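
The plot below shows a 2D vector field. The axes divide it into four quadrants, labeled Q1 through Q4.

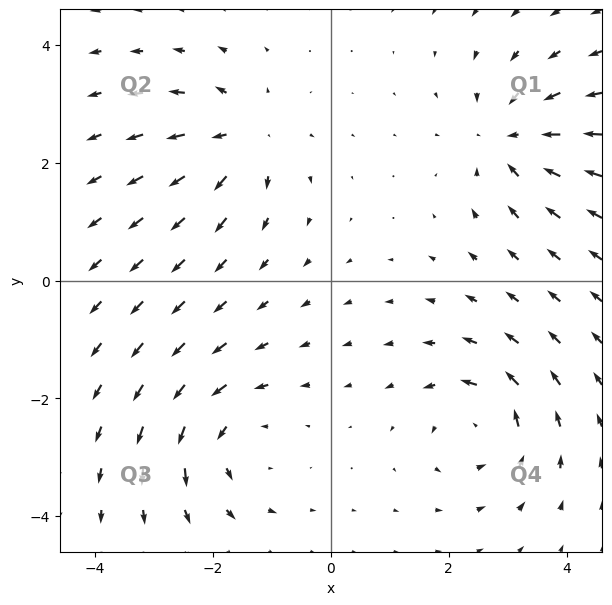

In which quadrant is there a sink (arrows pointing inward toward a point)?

Q1

The sink sits at approximately (3.1, 2.4), which lies in quadrant Q1. The divergence there is about -4, negative as expected for a sink.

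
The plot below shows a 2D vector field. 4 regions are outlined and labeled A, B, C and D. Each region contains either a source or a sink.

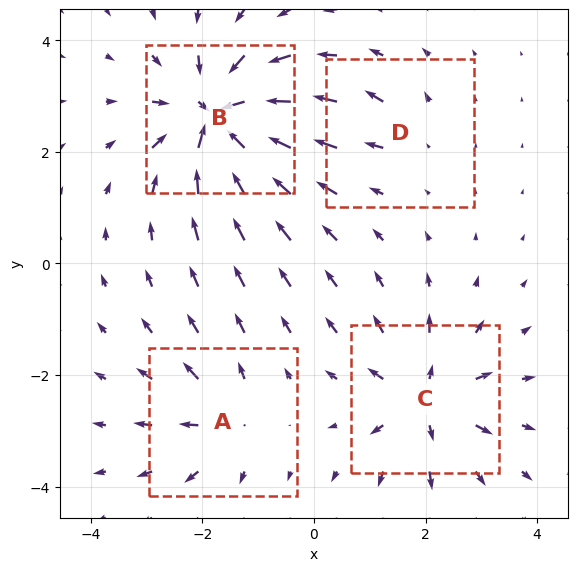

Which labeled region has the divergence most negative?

B

Divergence at each region's feature centre — A: about +4, B: about -9, C: about +6, D: about +3. Region B is most negative.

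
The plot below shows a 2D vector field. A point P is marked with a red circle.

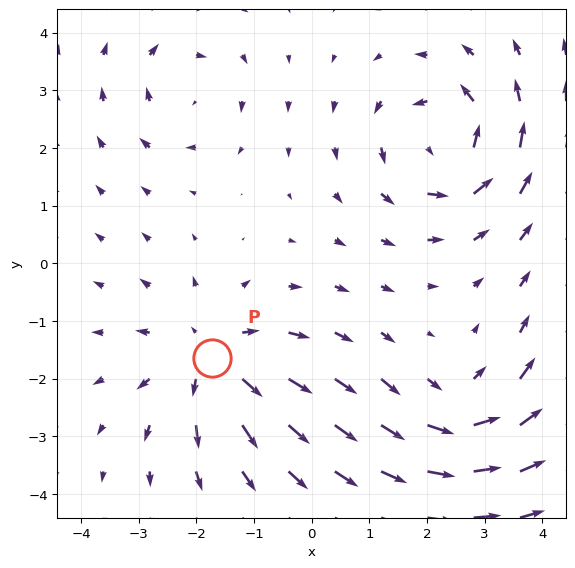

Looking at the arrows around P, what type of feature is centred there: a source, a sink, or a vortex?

source

At P (-1.7, -1.6) the arrows spread outward. Divergence about +5, curl ≈0 — positive divergence with near-zero curl is a source.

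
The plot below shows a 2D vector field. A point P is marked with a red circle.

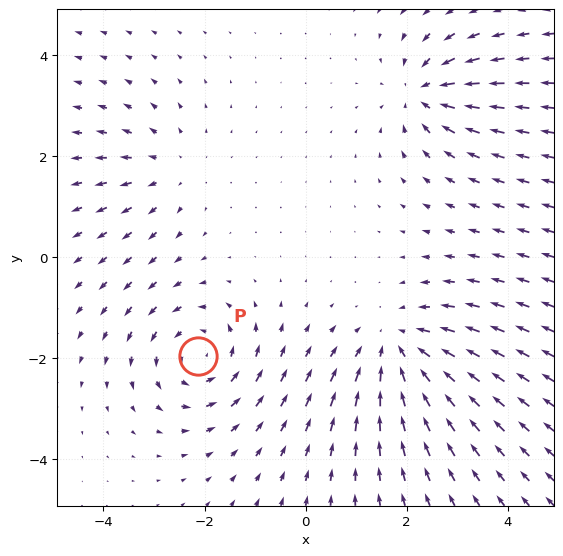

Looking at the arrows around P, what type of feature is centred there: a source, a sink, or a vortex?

vortex

At P (-2.1, -1.9) the arrows circulate counterclockwise. Divergence ≈0, curl about +4 — near-zero divergence with nonzero curl is a vortex.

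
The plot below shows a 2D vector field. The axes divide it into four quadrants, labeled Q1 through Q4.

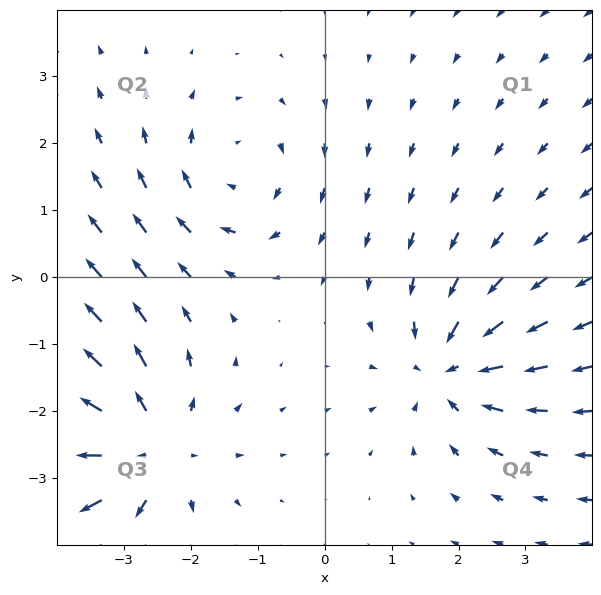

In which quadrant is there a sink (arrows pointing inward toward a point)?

Q4

The sink sits at approximately (1.9, -1.4), which lies in quadrant Q4. The divergence there is about -4, negative as expected for a sink.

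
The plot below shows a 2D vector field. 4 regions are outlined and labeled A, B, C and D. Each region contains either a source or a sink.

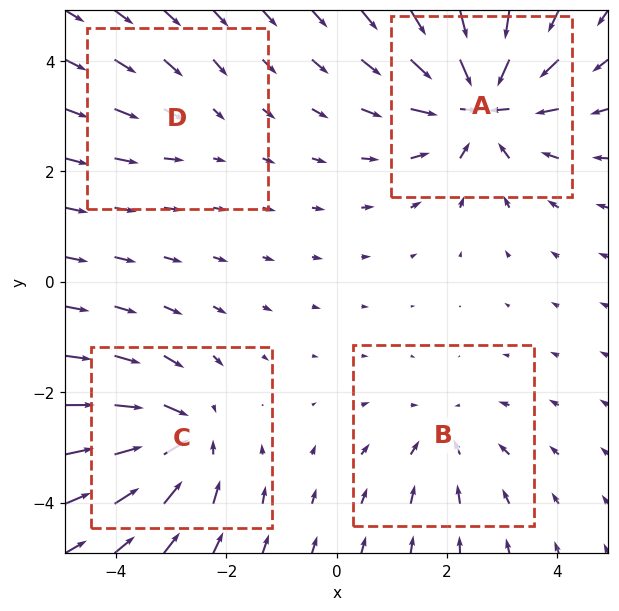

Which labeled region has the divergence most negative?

A

Divergence at each region's feature centre — A: about -7, B: about -3, C: about -5, D: about -2. Region A is most negative.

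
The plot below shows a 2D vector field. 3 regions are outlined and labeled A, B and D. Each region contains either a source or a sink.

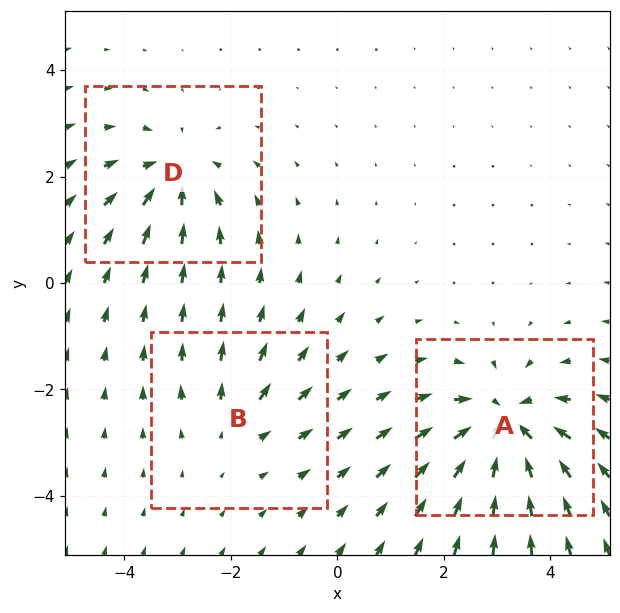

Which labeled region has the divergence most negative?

A

Divergence at each region's feature centre — A: about -6, B: about +2, D: about -4. Region A is most negative.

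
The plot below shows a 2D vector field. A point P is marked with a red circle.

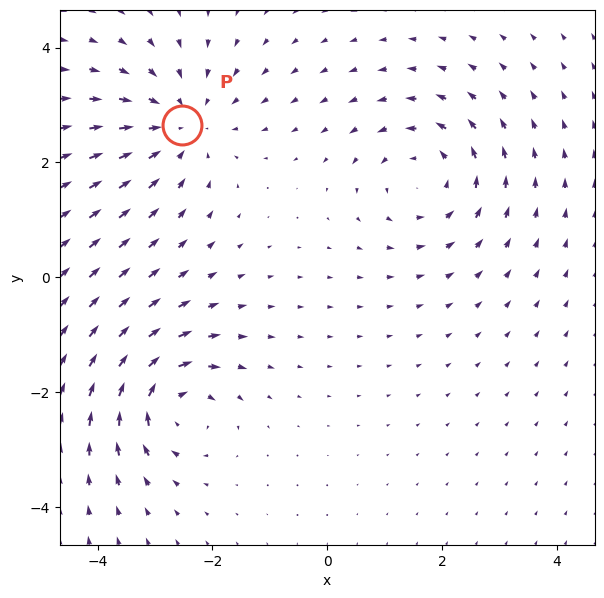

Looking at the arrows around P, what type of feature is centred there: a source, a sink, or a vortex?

At P (-2.5, 2.6) the arrows converge inward. Divergence about -3, curl ≈0 — negative divergence with near-zero curl is a sink.

sink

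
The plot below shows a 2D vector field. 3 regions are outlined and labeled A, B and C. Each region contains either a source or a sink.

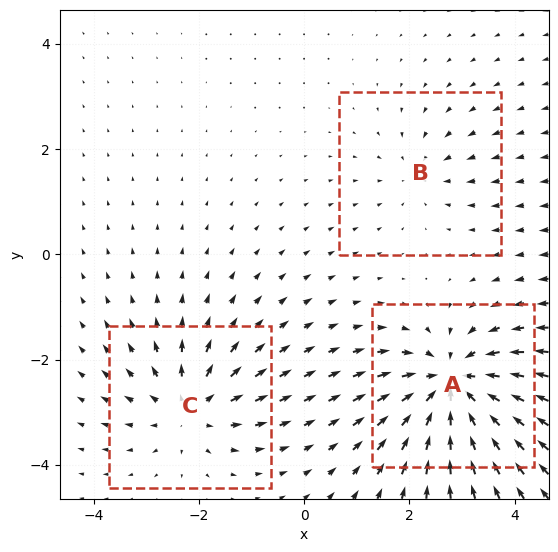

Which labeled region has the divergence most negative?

Divergence at each region's feature centre — A: about -6, B: about -2, C: about +4. Region A is most negative.

A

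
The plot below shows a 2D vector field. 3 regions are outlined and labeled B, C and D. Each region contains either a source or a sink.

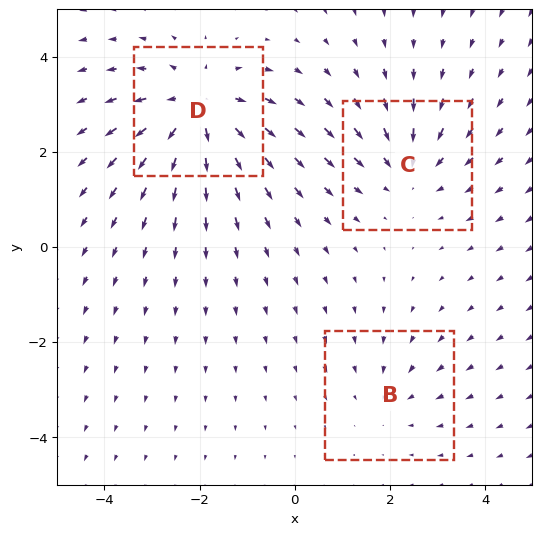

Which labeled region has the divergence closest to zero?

Divergence at each region's feature centre — B: about -2, C: about -3, D: about +4. Region B is closest to zero.

B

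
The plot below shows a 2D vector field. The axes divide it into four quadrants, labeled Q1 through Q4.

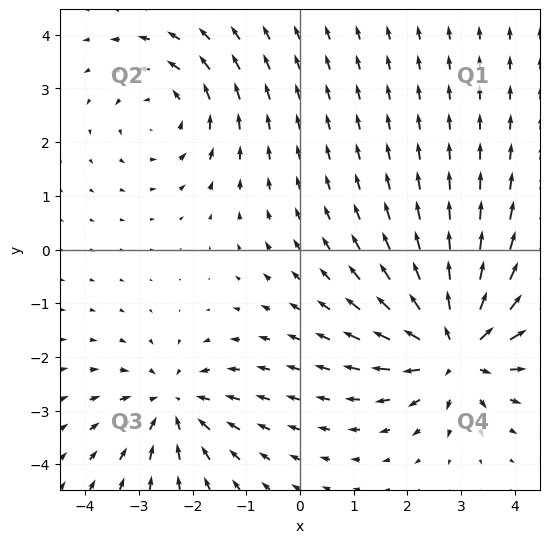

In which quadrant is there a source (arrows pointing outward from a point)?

The source sits at approximately (2.9, -1.8), which lies in quadrant Q4. The divergence there is about +5, positive as expected for a source.

Q4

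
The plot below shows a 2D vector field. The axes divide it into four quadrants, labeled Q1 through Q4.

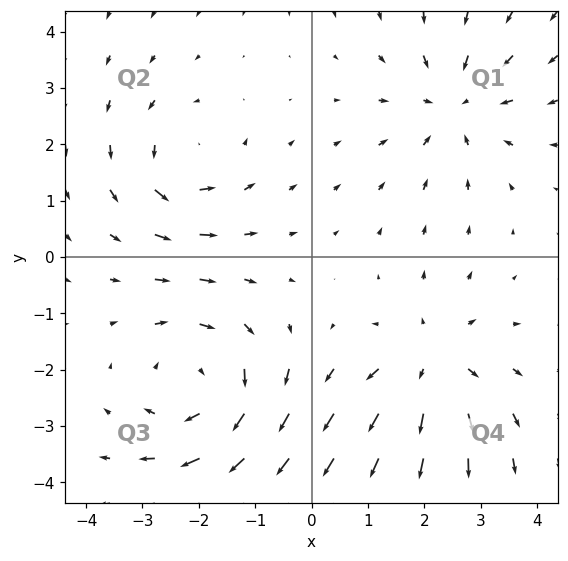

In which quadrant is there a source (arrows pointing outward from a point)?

Q4

The source sits at approximately (2.1, -1.9), which lies in quadrant Q4. The divergence there is about +4, positive as expected for a source.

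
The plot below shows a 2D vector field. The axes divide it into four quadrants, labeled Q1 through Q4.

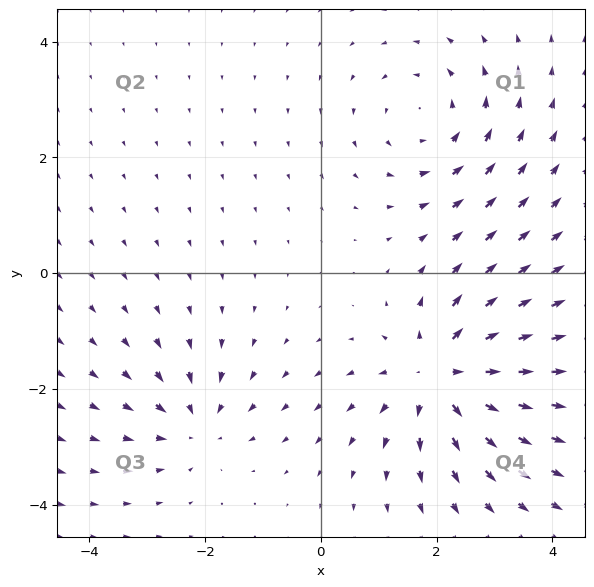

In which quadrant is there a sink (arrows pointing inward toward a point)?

The sink sits at approximately (-2.2, -2.6), which lies in quadrant Q3. The divergence there is about -3, negative as expected for a sink.

Q3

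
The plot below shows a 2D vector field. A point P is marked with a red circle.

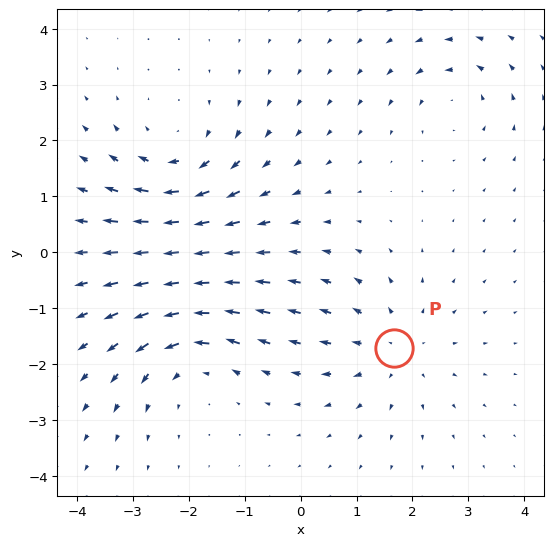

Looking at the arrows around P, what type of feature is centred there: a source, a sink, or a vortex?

At P (1.7, -1.7) the arrows spread outward. Divergence about +3, curl ≈0 — positive divergence with near-zero curl is a source.

source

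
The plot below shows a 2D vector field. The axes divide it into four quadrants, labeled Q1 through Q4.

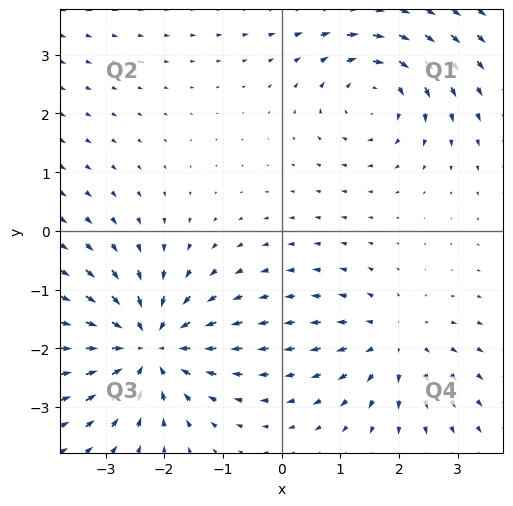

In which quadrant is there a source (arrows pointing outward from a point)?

The source sits at approximately (1.9, -1.9), which lies in quadrant Q4. The divergence there is about +3, positive as expected for a source.

Q4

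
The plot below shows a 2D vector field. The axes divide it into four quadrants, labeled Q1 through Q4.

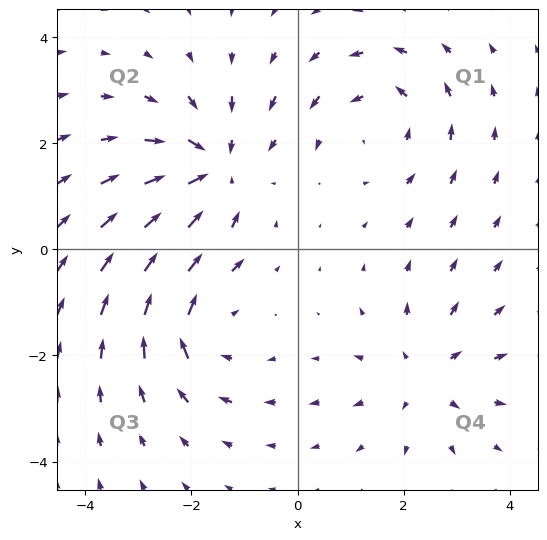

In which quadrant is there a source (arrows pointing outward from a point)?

Q4

The source sits at approximately (2.4, -2.4), which lies in quadrant Q4. The divergence there is about +3, positive as expected for a source.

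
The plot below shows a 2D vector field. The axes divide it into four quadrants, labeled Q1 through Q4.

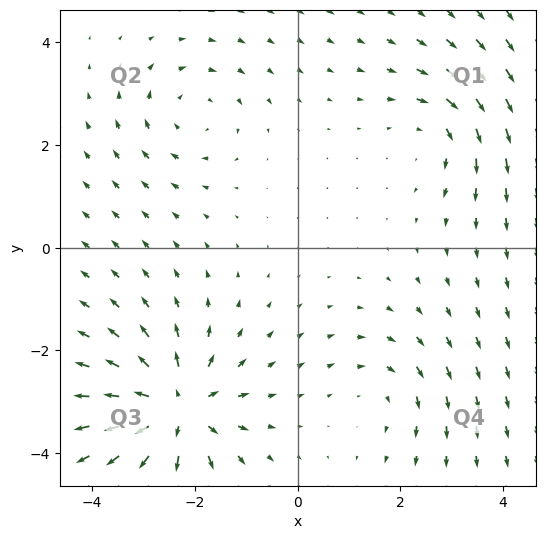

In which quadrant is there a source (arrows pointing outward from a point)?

The source sits at approximately (-2.3, -3.1), which lies in quadrant Q3. The divergence there is about +6, positive as expected for a source.

Q3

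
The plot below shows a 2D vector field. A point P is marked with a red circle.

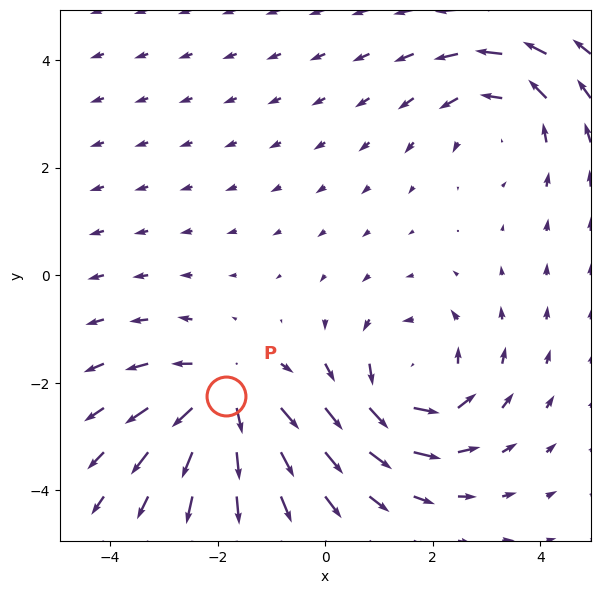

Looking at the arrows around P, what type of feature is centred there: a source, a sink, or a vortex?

At P (-1.8, -2.2) the arrows spread outward. Divergence about +4, curl ≈0 — positive divergence with near-zero curl is a source.

source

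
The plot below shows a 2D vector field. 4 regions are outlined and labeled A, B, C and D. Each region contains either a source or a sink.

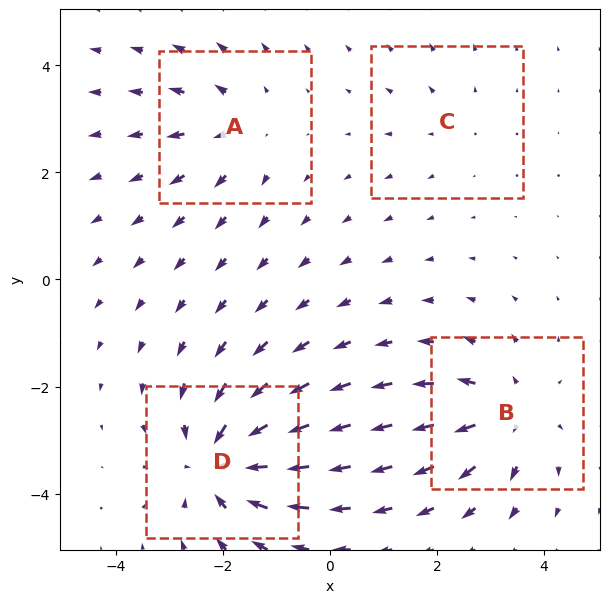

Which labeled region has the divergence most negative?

Divergence at each region's feature centre — A: about +4, B: about +5, C: about +2, D: about -7. Region D is most negative.

D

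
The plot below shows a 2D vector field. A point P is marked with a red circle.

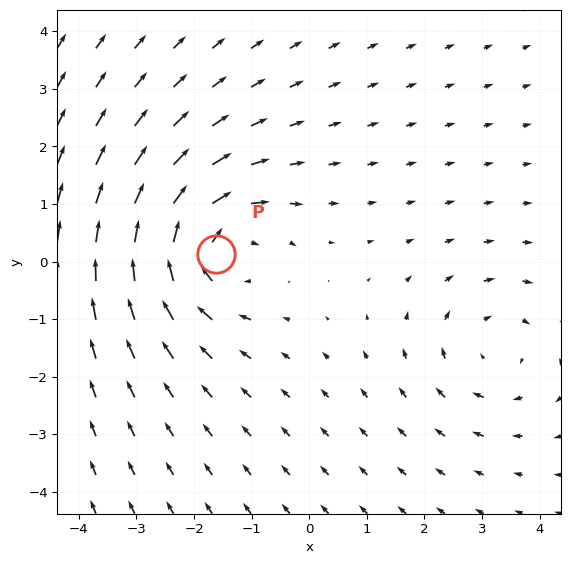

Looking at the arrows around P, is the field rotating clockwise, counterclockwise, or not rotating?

clockwise

Near P at (-1.6, 0.1) the arrows circulate clockwise. The curl (z-component) there is about -4; negative curl means clockwise rotation.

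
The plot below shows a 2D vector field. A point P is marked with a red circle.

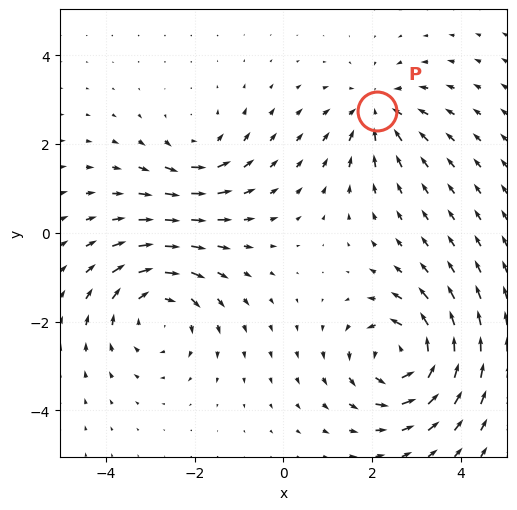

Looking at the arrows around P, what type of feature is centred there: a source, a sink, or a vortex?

sink

At P (2.1, 2.8) the arrows converge inward. Divergence about -4, curl ≈0 — negative divergence with near-zero curl is a sink.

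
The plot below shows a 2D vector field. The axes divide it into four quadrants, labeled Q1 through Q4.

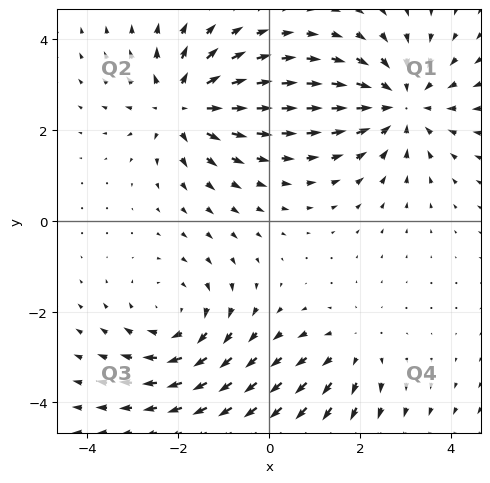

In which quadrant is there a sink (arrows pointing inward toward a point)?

Q1

The sink sits at approximately (2.9, 2.6), which lies in quadrant Q1. The divergence there is about -4, negative as expected for a sink.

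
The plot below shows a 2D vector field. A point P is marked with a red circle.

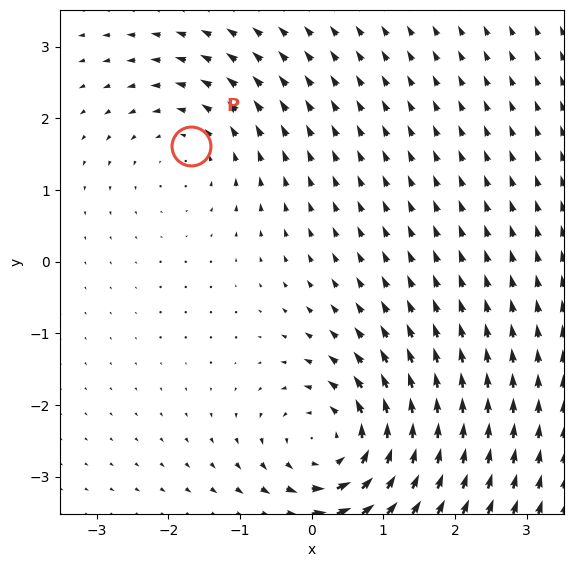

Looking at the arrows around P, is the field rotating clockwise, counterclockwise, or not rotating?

Near P at (-1.7, 1.6) the arrows circulate counterclockwise. The curl (z-component) there is about +3; positive curl means counterclockwise rotation.

counterclockwise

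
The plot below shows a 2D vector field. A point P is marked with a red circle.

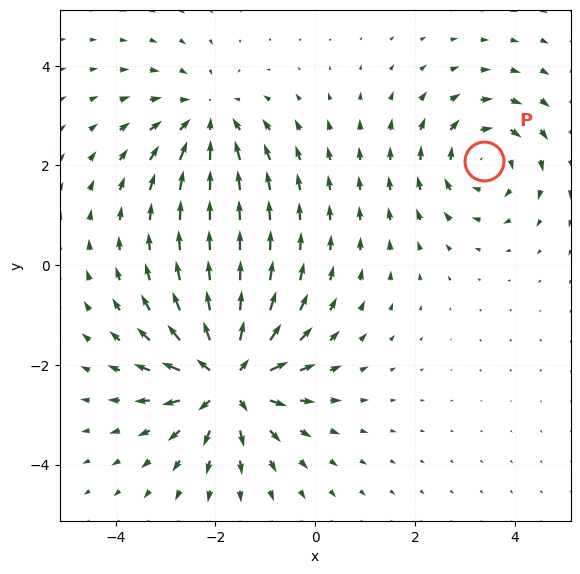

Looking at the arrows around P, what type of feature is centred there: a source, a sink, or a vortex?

vortex

At P (3.4, 2.1) the arrows circulate clockwise. Divergence ≈0, curl about -3 — near-zero divergence with nonzero curl is a vortex.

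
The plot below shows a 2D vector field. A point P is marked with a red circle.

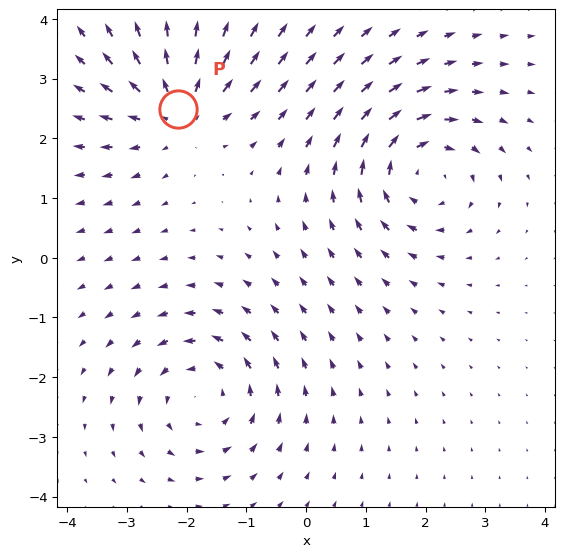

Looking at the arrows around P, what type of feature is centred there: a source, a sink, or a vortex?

At P (-2.2, 2.5) the arrows spread outward. Divergence about +5, curl ≈0 — positive divergence with near-zero curl is a source.

source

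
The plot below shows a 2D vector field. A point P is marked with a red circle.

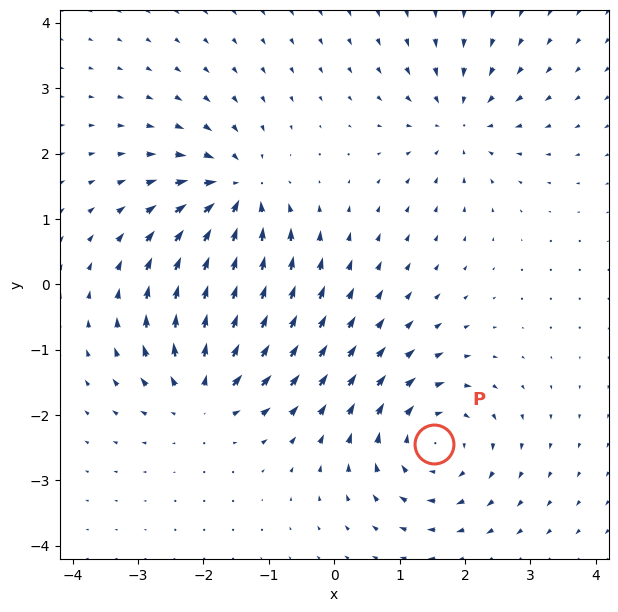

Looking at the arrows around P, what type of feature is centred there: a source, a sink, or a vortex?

vortex

At P (1.5, -2.4) the arrows circulate clockwise. Divergence ≈0, curl about -5 — near-zero divergence with nonzero curl is a vortex.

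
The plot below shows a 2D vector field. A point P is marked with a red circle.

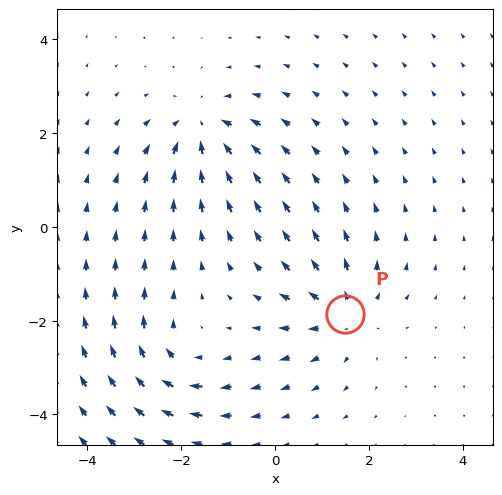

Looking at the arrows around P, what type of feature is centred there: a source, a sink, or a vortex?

At P (1.5, -1.9) the arrows spread outward. Divergence about +4, curl ≈0 — positive divergence with near-zero curl is a source.

source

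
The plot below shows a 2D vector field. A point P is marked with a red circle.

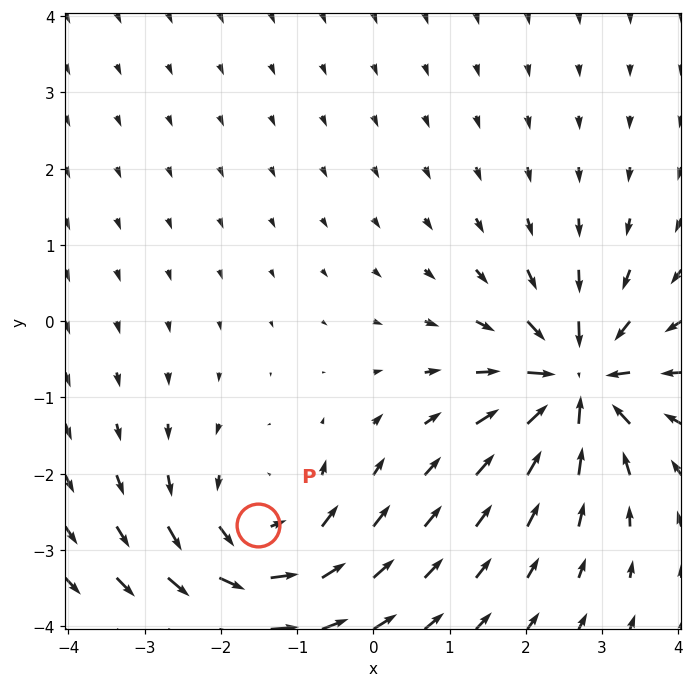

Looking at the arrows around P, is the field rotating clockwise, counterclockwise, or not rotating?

Near P at (-1.5, -2.7) the arrows circulate counterclockwise. The curl (z-component) there is about +5; positive curl means counterclockwise rotation.

counterclockwise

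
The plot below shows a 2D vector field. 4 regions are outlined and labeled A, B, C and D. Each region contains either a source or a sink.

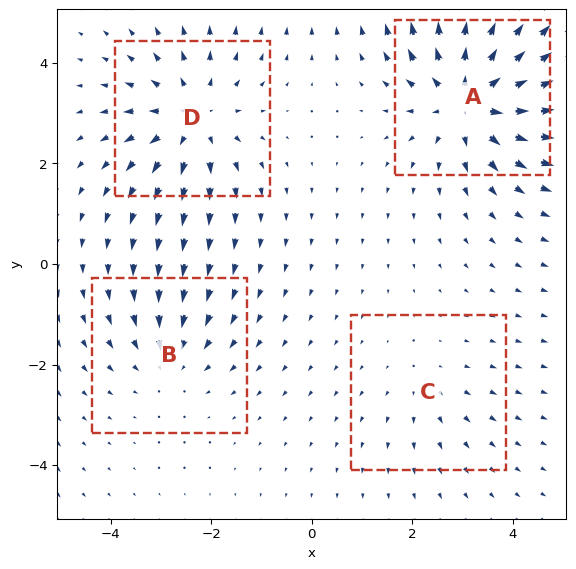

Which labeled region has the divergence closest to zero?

Divergence at each region's feature centre — A: about +6, B: about -3, C: about +2, D: about +4. Region C is closest to zero.

C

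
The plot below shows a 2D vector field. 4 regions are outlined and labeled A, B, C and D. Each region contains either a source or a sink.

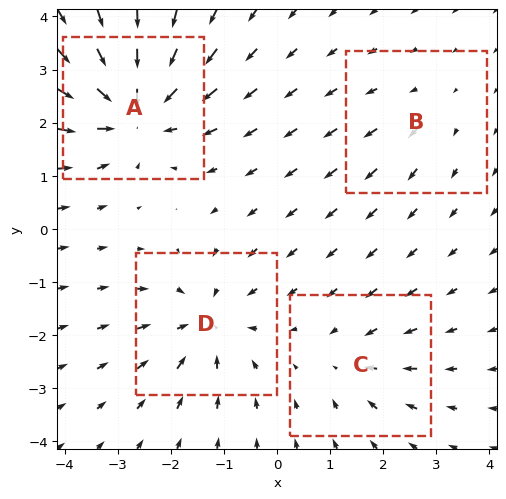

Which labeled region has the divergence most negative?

A

Divergence at each region's feature centre — A: about -7, B: about +2, C: about -3, D: about -5. Region A is most negative.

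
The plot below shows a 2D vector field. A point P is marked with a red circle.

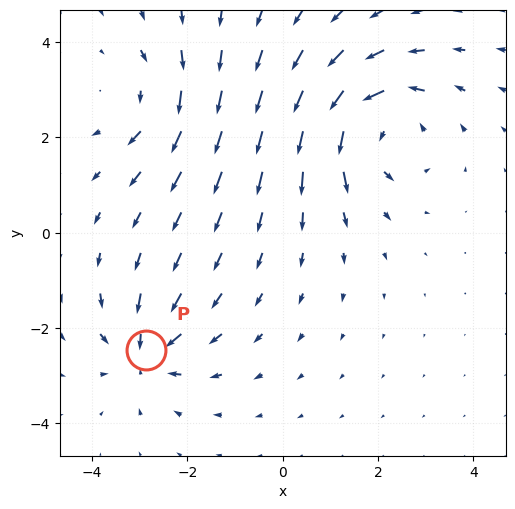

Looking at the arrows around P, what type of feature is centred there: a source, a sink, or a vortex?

At P (-2.9, -2.5) the arrows converge inward. Divergence about -4, curl ≈0 — negative divergence with near-zero curl is a sink.

sink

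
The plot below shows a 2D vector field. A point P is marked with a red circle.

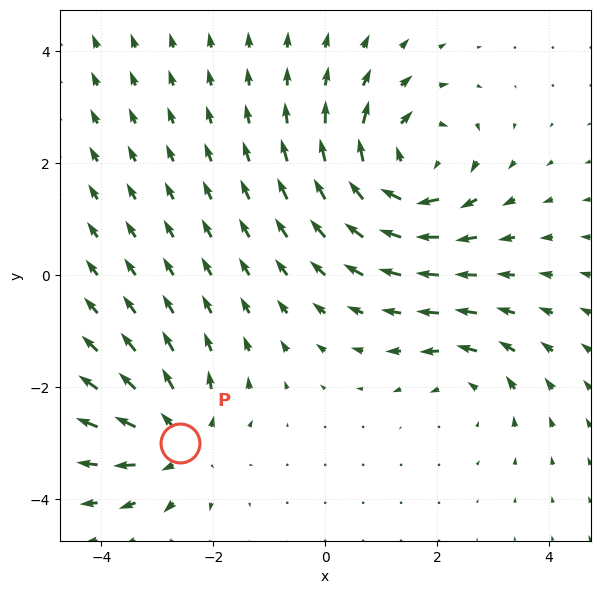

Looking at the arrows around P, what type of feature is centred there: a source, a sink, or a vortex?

At P (-2.6, -3.0) the arrows spread outward. Divergence about +4, curl ≈0 — positive divergence with near-zero curl is a source.

source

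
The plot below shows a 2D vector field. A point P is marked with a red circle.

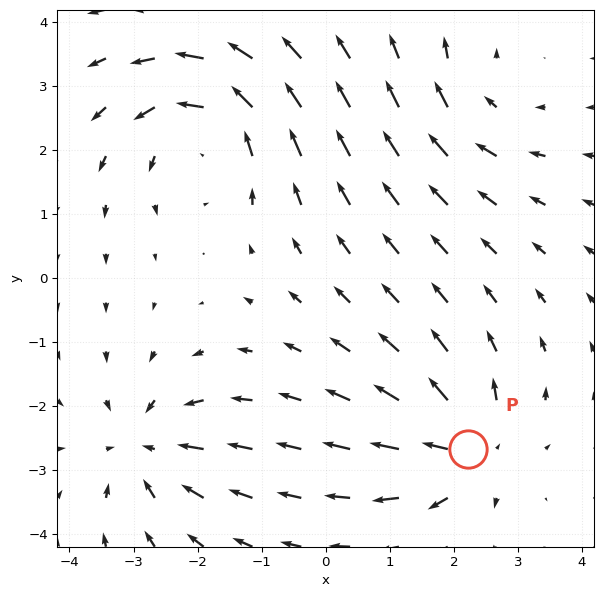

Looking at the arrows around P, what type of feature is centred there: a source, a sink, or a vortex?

source

At P (2.2, -2.7) the arrows spread outward. Divergence about +5, curl ≈0 — positive divergence with near-zero curl is a source.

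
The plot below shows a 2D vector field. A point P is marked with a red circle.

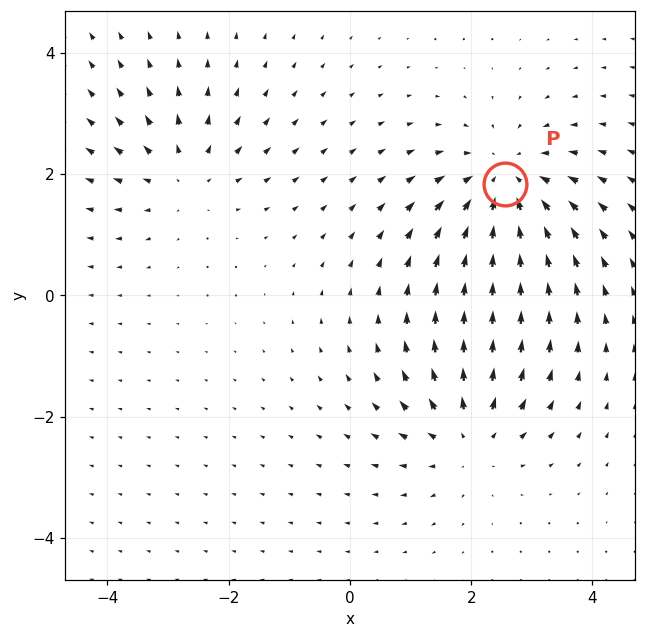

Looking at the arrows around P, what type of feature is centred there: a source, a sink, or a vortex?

sink

At P (2.6, 1.8) the arrows converge inward. Divergence about -4, curl ≈0 — negative divergence with near-zero curl is a sink.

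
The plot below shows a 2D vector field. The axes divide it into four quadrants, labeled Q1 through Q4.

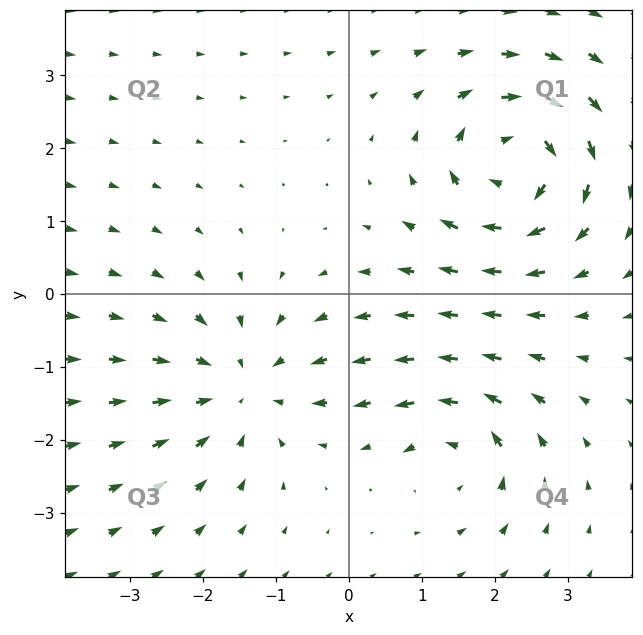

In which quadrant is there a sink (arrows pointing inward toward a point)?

Q3

The sink sits at approximately (-1.4, -1.3), which lies in quadrant Q3. The divergence there is about -3, negative as expected for a sink.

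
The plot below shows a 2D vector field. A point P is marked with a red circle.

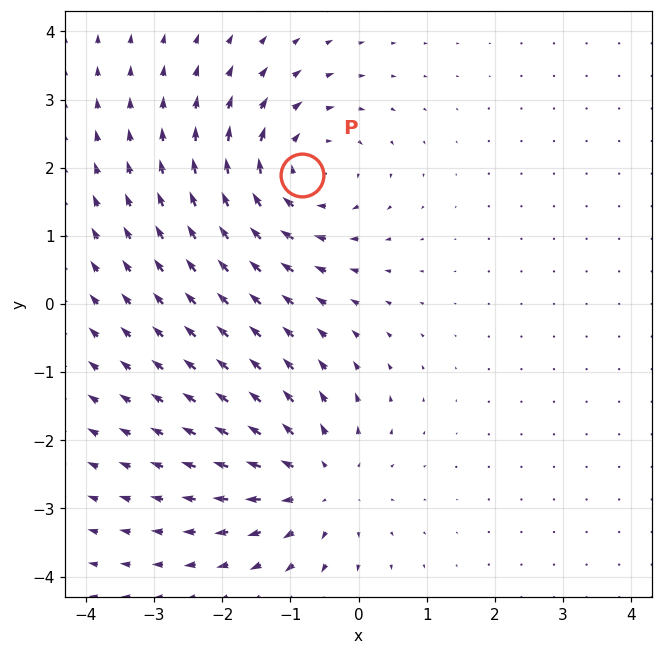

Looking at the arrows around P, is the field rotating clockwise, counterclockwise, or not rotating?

Near P at (-0.8, 1.9) the arrows circulate clockwise. The curl (z-component) there is about -4; negative curl means clockwise rotation.

clockwise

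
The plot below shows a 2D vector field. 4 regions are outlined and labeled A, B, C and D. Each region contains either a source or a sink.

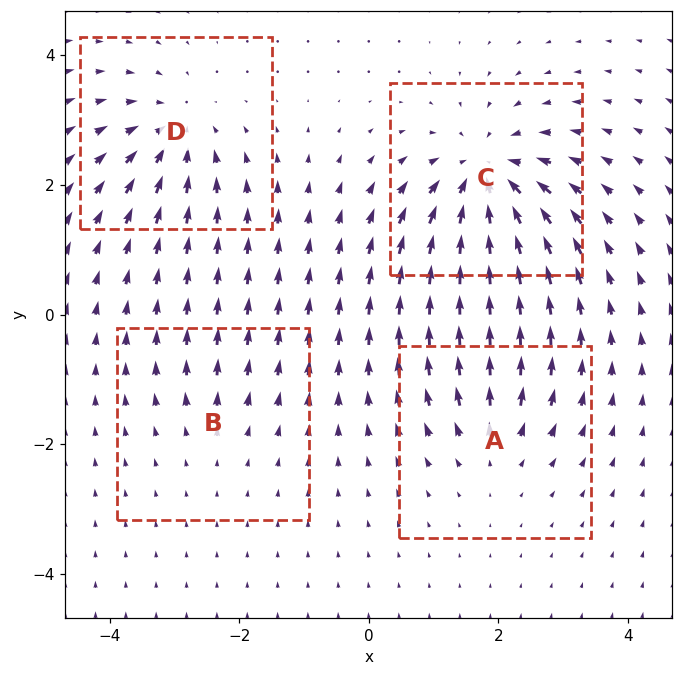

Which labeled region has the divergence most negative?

C

Divergence at each region's feature centre — A: about +4, B: about +2, C: about -7, D: about -5. Region C is most negative.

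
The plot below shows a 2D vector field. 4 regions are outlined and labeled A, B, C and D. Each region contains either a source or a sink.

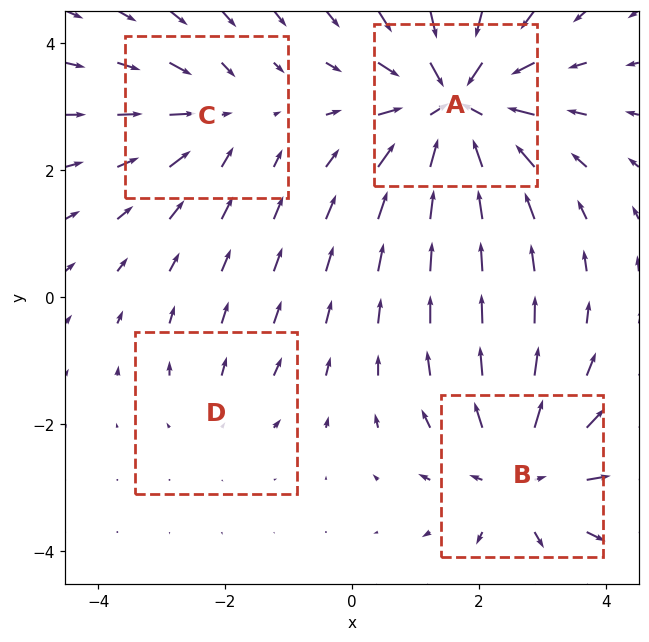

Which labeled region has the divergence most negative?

Divergence at each region's feature centre — A: about -6, B: about +4, C: about -3, D: about +2. Region A is most negative.

A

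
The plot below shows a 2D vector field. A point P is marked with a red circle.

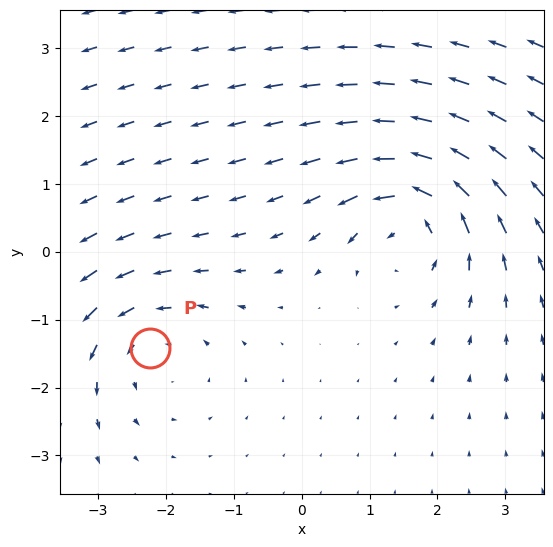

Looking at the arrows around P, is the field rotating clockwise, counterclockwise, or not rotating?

Near P at (-2.2, -1.4) the arrows circulate counterclockwise. The curl (z-component) there is about +3; positive curl means counterclockwise rotation.

counterclockwise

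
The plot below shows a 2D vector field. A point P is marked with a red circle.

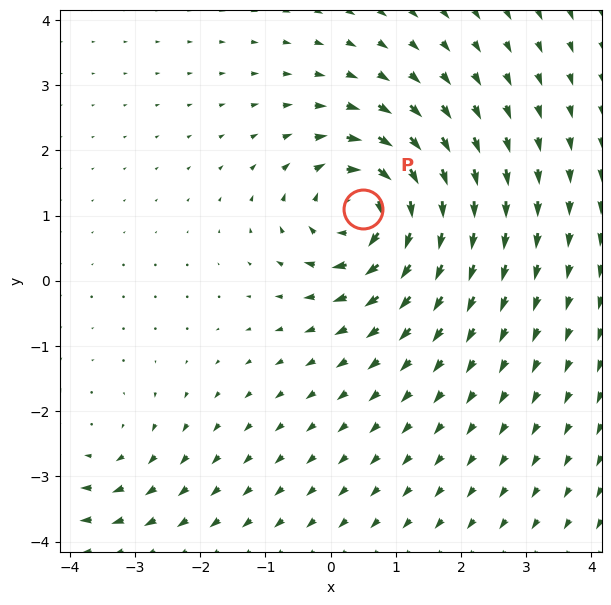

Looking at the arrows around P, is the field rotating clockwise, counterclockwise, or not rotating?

clockwise

Near P at (0.5, 1.1) the arrows circulate clockwise. The curl (z-component) there is about -6; negative curl means clockwise rotation.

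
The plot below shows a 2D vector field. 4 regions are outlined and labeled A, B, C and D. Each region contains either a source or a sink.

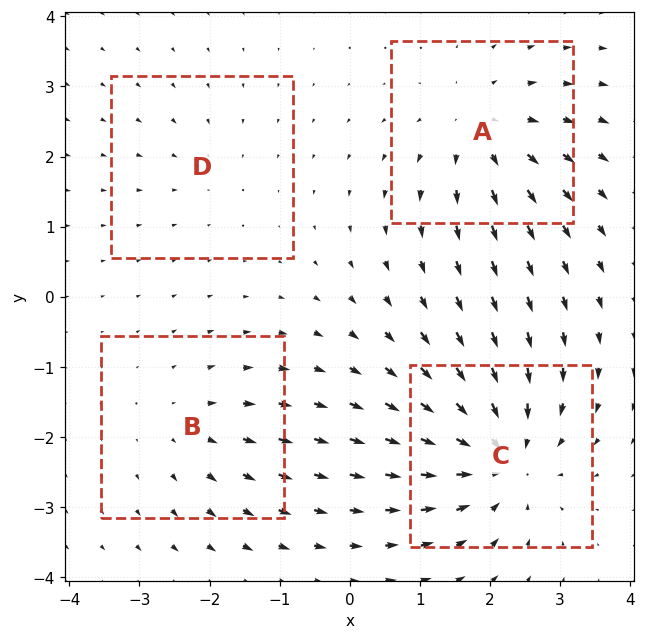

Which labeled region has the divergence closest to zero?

D

Divergence at each region's feature centre — A: about +5, B: about +3, C: about -7, D: about -2. Region D is closest to zero.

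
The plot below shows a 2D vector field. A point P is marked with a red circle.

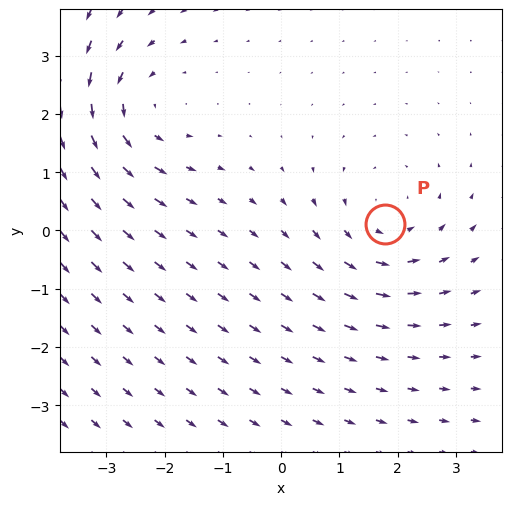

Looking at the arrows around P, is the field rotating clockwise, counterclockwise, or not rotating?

counterclockwise

Near P at (1.8, 0.1) the arrows circulate counterclockwise. The curl (z-component) there is about +3; positive curl means counterclockwise rotation.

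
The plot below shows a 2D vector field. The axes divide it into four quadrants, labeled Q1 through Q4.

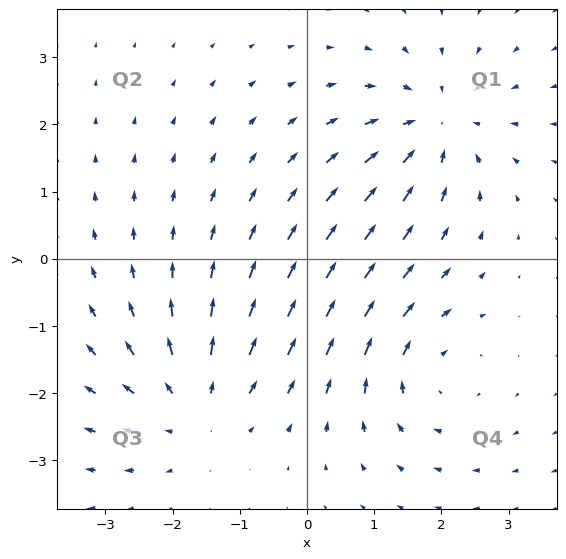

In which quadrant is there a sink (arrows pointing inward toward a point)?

Q1

The sink sits at approximately (1.9, 2.0), which lies in quadrant Q1. The divergence there is about -4, negative as expected for a sink.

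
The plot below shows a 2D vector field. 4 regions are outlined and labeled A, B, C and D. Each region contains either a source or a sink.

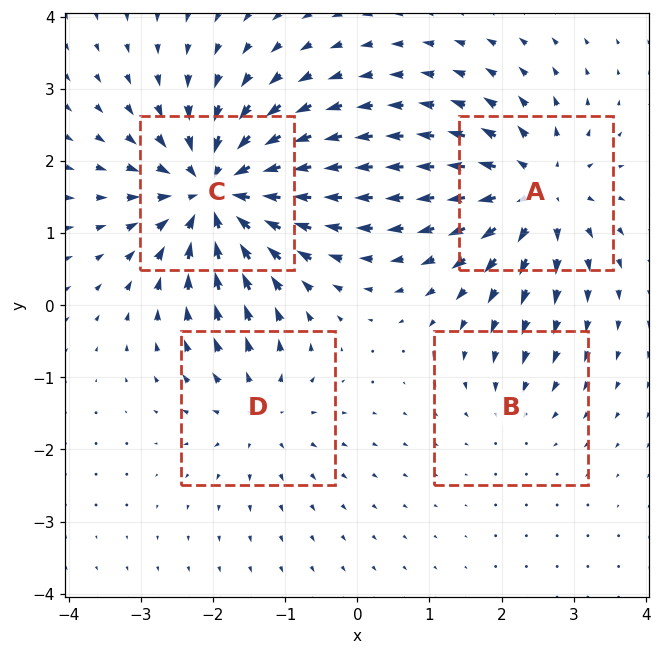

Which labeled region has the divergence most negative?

C

Divergence at each region's feature centre — A: about +6, B: about -2, C: about -8, D: about +4. Region C is most negative.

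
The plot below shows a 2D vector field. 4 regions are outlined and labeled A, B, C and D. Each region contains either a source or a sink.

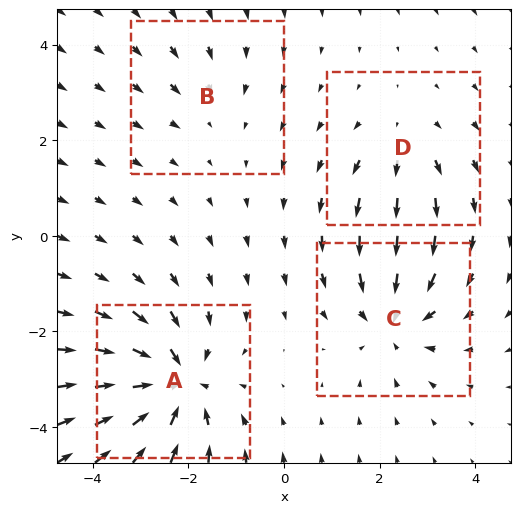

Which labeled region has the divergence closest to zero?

B

Divergence at each region's feature centre — A: about -6, B: about -2, C: about -4, D: about +3. Region B is closest to zero.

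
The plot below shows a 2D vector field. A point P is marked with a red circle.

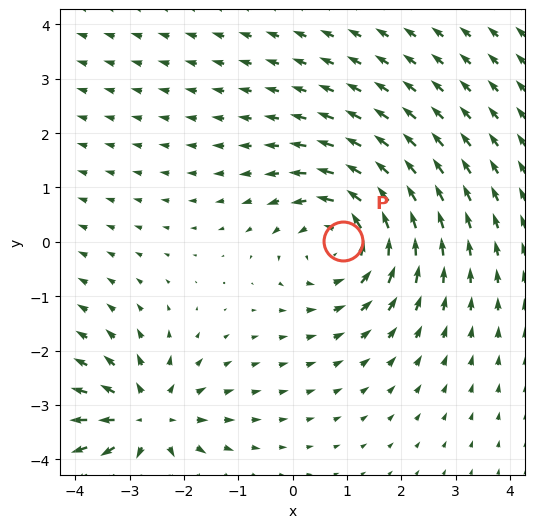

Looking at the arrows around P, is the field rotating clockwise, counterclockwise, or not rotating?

counterclockwise

Near P at (0.9, 0.0) the arrows circulate counterclockwise. The curl (z-component) there is about +4; positive curl means counterclockwise rotation.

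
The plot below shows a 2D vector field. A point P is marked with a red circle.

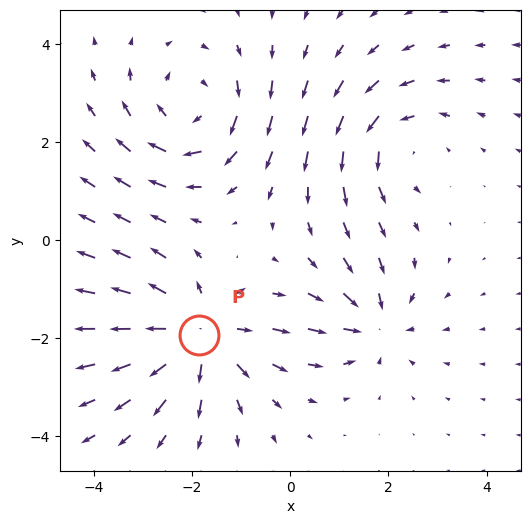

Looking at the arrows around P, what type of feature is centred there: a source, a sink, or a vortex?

At P (-1.9, -1.9) the arrows spread outward. Divergence about +4, curl ≈0 — positive divergence with near-zero curl is a source.

source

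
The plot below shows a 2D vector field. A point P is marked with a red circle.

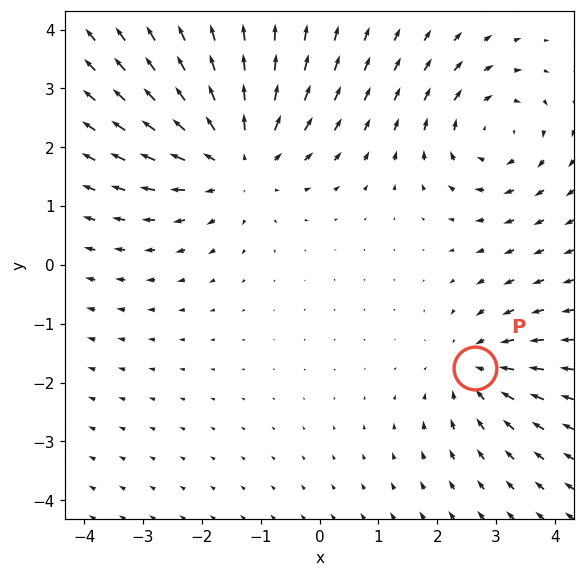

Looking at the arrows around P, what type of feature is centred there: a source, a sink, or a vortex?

sink

At P (2.6, -1.8) the arrows converge inward. Divergence about -3, curl ≈0 — negative divergence with near-zero curl is a sink.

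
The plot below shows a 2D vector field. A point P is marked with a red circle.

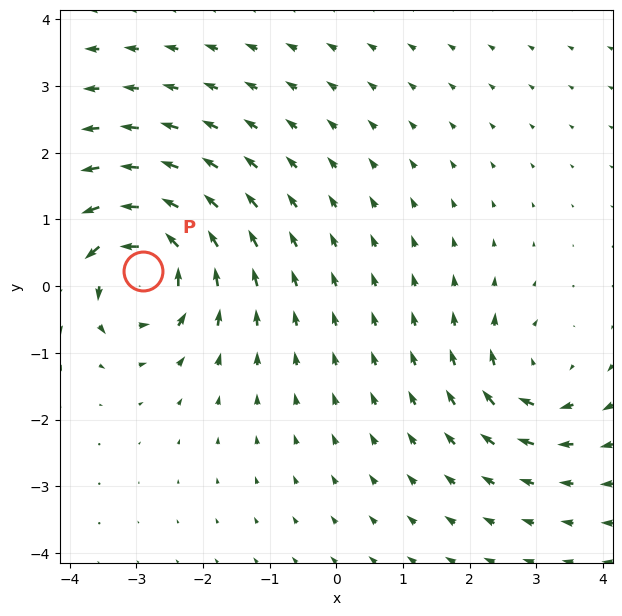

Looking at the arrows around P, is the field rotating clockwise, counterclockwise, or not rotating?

counterclockwise

Near P at (-2.9, 0.2) the arrows circulate counterclockwise. The curl (z-component) there is about +6; positive curl means counterclockwise rotation.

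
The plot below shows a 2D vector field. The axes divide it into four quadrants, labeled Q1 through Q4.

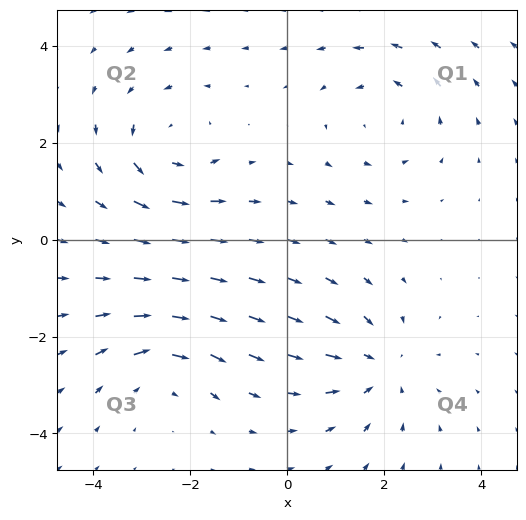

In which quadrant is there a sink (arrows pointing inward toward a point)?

The sink sits at approximately (1.9, -2.6), which lies in quadrant Q4. The divergence there is about -4, negative as expected for a sink.

Q4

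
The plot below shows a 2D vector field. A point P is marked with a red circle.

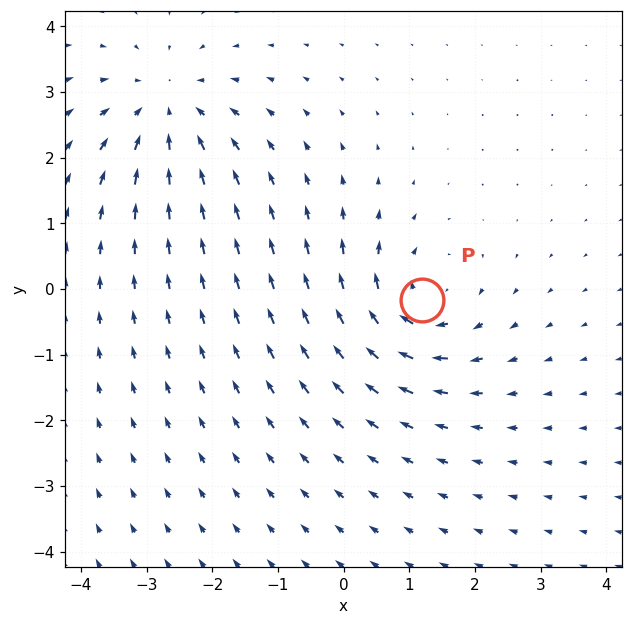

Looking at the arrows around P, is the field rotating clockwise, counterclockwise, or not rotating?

clockwise

Near P at (1.2, -0.2) the arrows circulate clockwise. The curl (z-component) there is about -4; negative curl means clockwise rotation.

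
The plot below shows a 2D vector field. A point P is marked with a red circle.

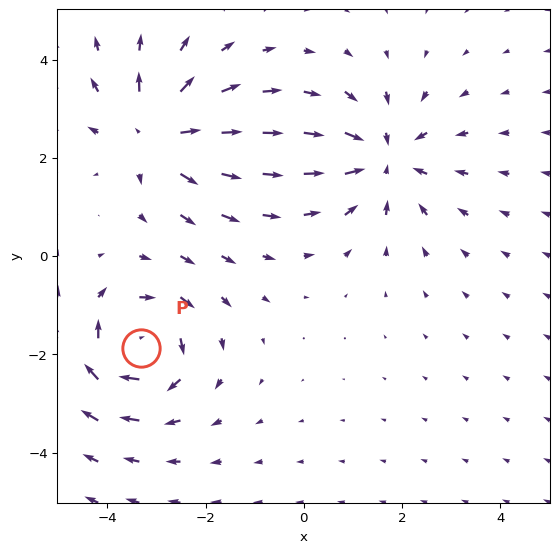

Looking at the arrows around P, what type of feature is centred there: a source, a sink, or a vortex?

vortex

At P (-3.3, -1.9) the arrows circulate clockwise. Divergence ≈0, curl about -4 — near-zero divergence with nonzero curl is a vortex.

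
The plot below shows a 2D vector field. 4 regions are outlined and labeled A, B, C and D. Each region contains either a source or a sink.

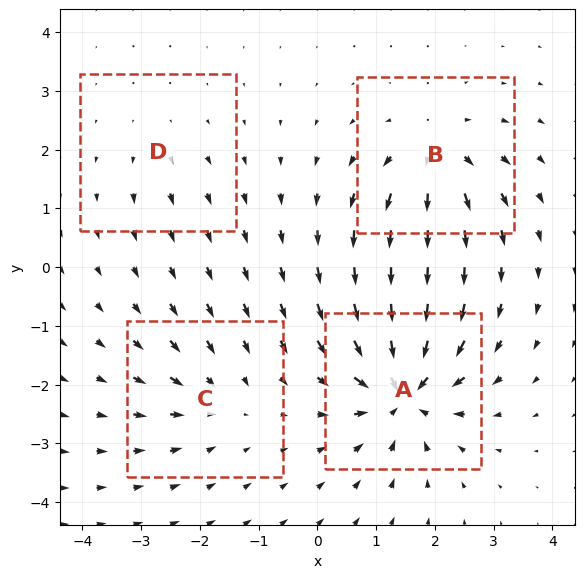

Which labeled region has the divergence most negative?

A

Divergence at each region's feature centre — A: about -9, B: about +6, C: about -4, D: about +2. Region A is most negative.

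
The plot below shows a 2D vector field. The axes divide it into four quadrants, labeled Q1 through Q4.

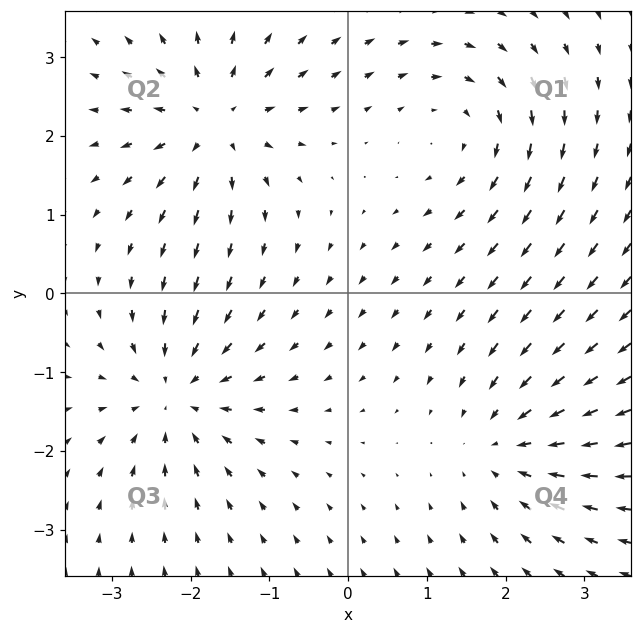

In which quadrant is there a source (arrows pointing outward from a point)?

Q2

The source sits at approximately (-1.7, 2.2), which lies in quadrant Q2. The divergence there is about +6, positive as expected for a source.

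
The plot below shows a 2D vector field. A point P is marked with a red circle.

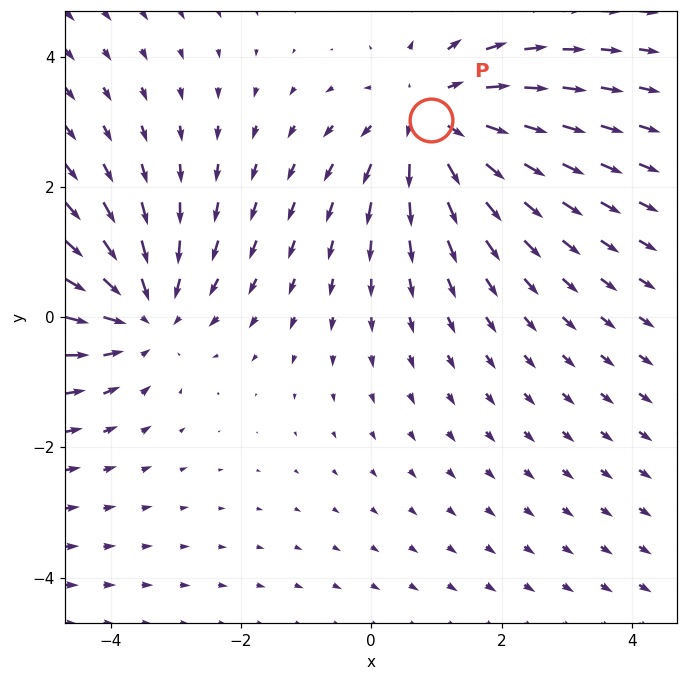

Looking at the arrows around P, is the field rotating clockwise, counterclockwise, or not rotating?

not rotating

Near P at (0.9, 3.0) the arrows show no circulation. The curl there is ≈0.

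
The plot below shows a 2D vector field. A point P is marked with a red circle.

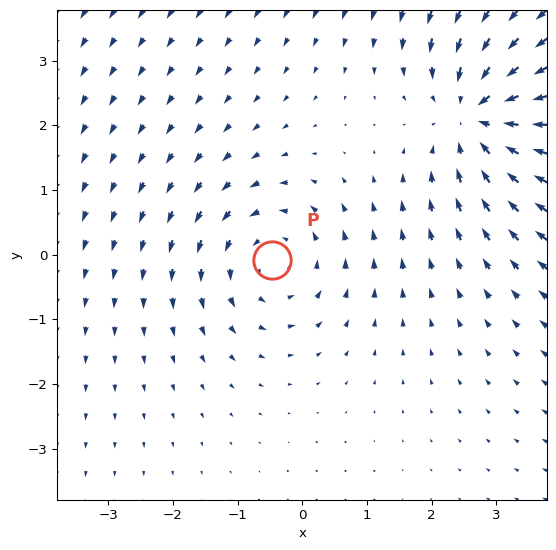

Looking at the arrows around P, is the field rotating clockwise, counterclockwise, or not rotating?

Near P at (-0.5, -0.1) the arrows circulate counterclockwise. The curl (z-component) there is about +3; positive curl means counterclockwise rotation.

counterclockwise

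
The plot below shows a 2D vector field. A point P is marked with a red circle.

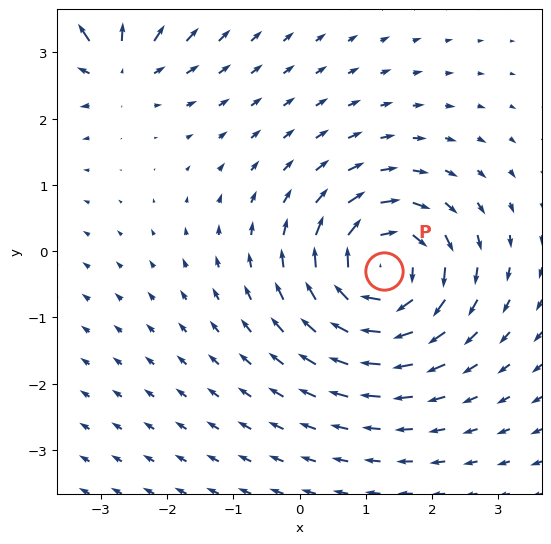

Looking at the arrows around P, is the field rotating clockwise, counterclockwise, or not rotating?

clockwise

Near P at (1.3, -0.3) the arrows circulate clockwise. The curl (z-component) there is about -6; negative curl means clockwise rotation.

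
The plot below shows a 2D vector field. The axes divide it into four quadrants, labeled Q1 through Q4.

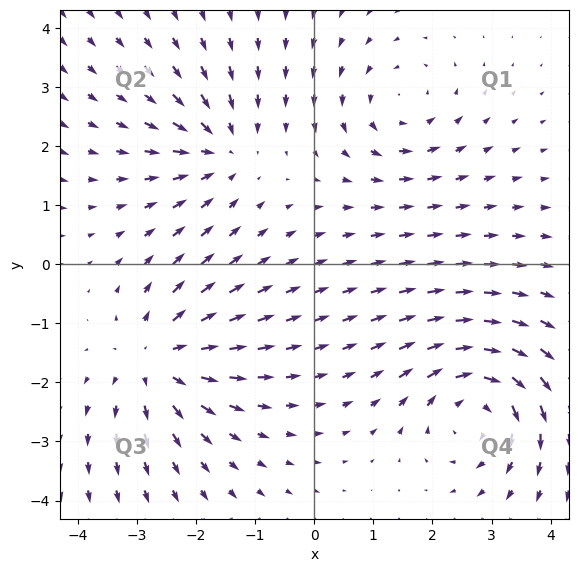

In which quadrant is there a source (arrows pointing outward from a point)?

Q3

The source sits at approximately (-2.7, -1.6), which lies in quadrant Q3. The divergence there is about +5, positive as expected for a source.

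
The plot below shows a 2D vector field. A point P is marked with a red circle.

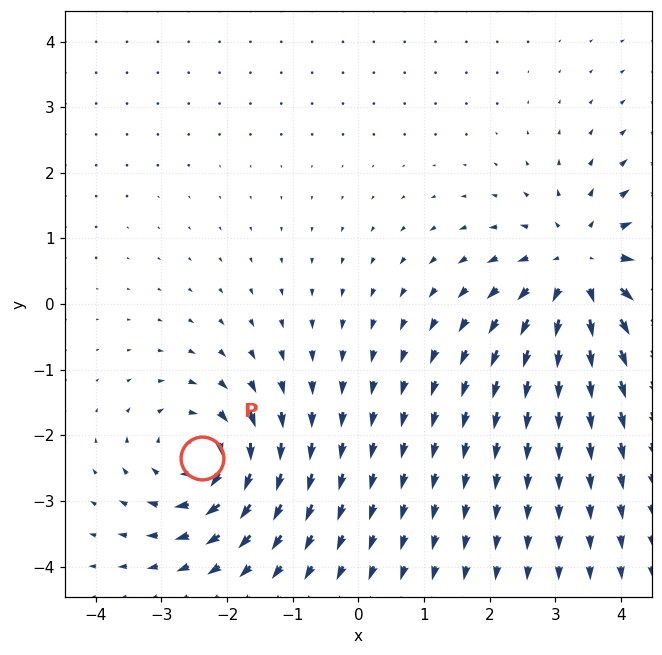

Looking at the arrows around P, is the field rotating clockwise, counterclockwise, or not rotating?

clockwise

Near P at (-2.4, -2.3) the arrows circulate clockwise. The curl (z-component) there is about -4; negative curl means clockwise rotation.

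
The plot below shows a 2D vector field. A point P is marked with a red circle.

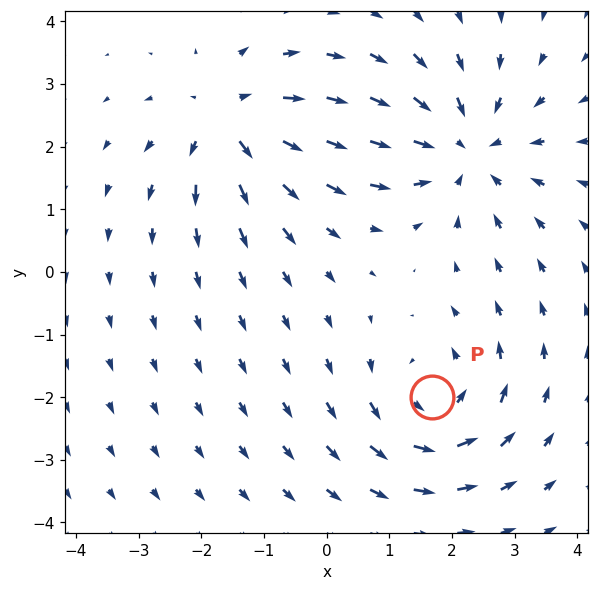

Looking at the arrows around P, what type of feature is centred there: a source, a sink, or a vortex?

At P (1.7, -2.0) the arrows circulate counterclockwise. Divergence ≈0, curl about +3 — near-zero divergence with nonzero curl is a vortex.

vortex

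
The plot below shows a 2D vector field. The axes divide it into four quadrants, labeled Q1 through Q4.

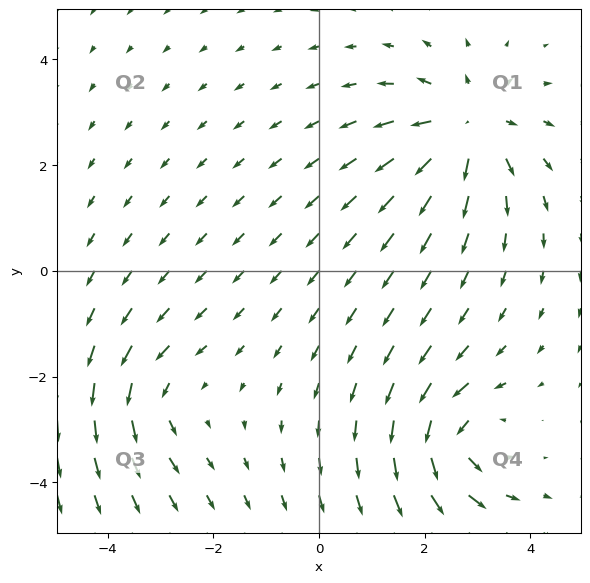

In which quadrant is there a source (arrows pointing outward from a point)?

The source sits at approximately (2.8, 2.7), which lies in quadrant Q1. The divergence there is about +5, positive as expected for a source.

Q1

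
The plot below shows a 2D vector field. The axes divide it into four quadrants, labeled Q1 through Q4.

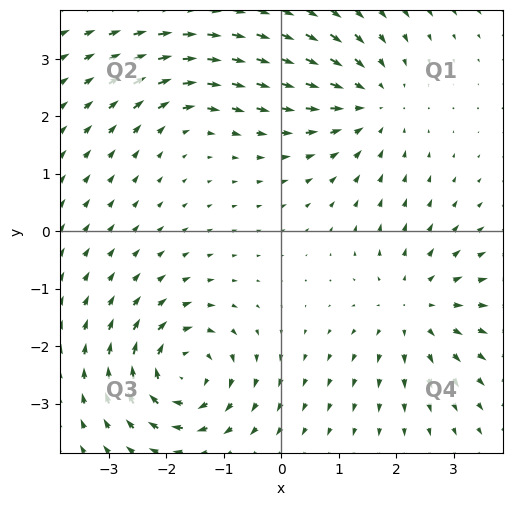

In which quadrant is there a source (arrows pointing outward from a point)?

Q4

The source sits at approximately (2.3, -1.3), which lies in quadrant Q4. The divergence there is about +4, positive as expected for a source.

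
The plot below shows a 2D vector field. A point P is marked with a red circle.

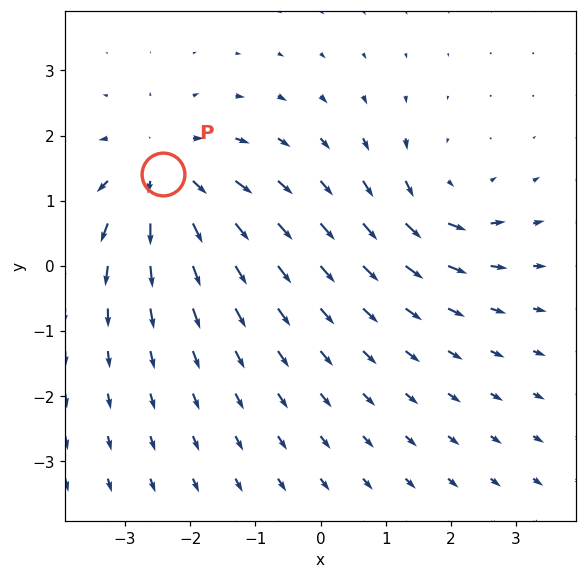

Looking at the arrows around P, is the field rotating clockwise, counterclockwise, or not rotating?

not rotating

Near P at (-2.4, 1.4) the arrows show no circulation. The curl there is ≈0.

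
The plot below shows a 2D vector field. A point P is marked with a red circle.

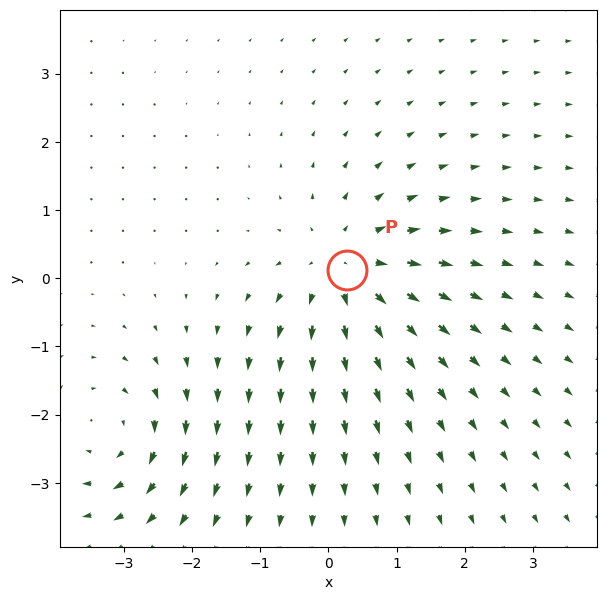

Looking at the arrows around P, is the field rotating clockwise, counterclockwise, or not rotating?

Near P at (0.3, 0.1) the arrows show no circulation. The curl there is ≈0.

not rotating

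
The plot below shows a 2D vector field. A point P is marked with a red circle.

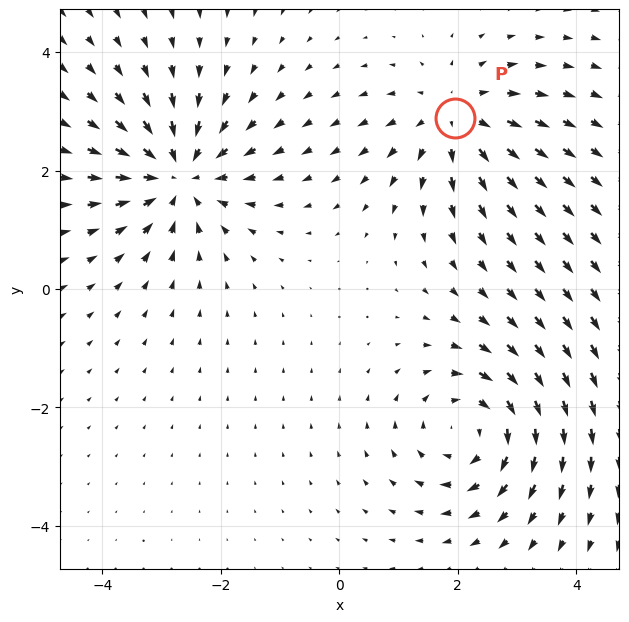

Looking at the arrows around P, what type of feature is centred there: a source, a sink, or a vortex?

At P (2.0, 2.9) the arrows spread outward. Divergence about +3, curl ≈0 — positive divergence with near-zero curl is a source.

source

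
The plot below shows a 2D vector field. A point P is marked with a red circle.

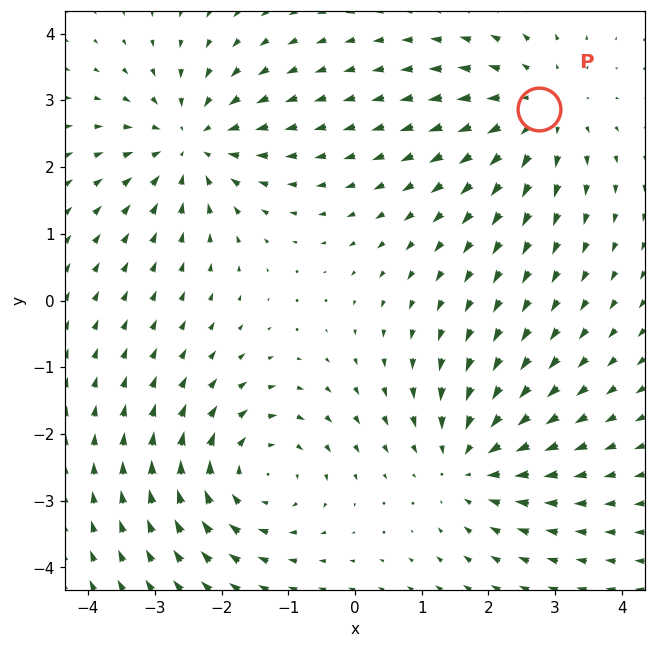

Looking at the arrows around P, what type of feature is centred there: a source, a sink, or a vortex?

source

At P (2.8, 2.9) the arrows spread outward. Divergence about +3, curl ≈0 — positive divergence with near-zero curl is a source.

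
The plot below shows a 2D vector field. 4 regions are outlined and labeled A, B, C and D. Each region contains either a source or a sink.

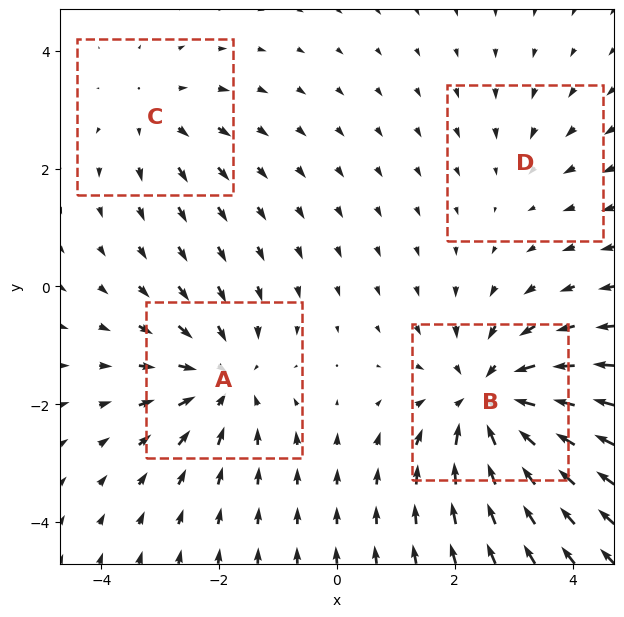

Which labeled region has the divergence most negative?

B

Divergence at each region's feature centre — A: about -5, B: about -6, C: about +3, D: about -2. Region B is most negative.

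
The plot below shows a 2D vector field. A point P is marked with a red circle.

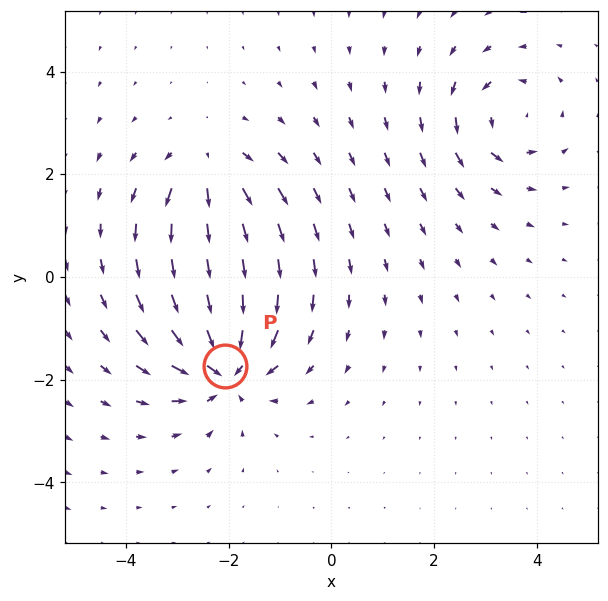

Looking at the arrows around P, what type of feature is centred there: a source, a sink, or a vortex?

At P (-2.1, -1.7) the arrows converge inward. Divergence about -7, curl ≈0 — negative divergence with near-zero curl is a sink.

sink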